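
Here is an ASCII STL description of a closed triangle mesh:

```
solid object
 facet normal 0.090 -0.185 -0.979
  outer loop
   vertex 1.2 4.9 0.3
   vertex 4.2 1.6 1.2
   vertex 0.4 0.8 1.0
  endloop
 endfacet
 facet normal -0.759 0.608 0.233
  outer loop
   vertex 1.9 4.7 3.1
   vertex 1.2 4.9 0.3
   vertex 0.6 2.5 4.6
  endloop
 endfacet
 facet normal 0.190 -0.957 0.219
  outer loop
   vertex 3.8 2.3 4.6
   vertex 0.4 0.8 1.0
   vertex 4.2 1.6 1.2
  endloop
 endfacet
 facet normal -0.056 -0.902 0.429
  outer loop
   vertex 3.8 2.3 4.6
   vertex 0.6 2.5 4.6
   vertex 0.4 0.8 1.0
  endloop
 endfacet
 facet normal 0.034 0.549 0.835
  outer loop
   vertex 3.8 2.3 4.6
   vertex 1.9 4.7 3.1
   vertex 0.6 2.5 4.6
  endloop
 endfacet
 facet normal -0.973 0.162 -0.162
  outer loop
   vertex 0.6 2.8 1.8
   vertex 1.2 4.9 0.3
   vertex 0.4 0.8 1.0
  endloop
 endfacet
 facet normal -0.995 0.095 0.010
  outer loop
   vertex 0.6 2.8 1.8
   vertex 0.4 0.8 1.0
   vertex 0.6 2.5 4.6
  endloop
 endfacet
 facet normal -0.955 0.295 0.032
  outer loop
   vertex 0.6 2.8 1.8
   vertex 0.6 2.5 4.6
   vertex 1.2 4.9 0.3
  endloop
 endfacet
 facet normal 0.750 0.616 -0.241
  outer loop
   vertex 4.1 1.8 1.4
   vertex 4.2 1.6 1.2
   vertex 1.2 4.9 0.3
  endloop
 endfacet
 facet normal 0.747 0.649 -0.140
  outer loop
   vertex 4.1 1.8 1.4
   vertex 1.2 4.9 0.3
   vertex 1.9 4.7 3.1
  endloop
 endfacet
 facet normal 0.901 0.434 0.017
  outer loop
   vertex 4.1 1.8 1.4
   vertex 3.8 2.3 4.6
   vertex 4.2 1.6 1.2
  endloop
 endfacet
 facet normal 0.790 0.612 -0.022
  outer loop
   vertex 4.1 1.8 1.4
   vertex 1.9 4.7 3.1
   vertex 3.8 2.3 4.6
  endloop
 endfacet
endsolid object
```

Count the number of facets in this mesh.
12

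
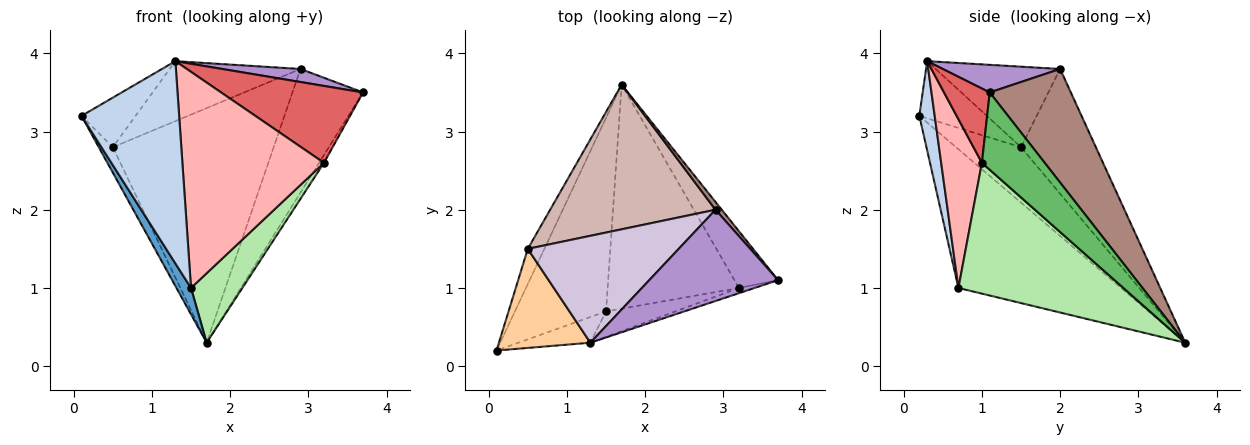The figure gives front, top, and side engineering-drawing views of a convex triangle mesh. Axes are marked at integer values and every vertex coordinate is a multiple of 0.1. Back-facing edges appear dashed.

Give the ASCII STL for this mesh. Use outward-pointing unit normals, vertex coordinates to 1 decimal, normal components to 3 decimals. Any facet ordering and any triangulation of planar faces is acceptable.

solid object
 facet normal -0.834 -0.075 -0.547
  outer loop
   vertex 1.5 0.7 1.0
   vertex 0.1 0.2 3.2
   vertex 1.7 3.6 0.3
  endloop
 endfacet
 facet normal 0.154 -0.980 -0.125
  outer loop
   vertex 1.5 0.7 1.0
   vertex 1.3 0.3 3.9
   vertex 0.1 0.2 3.2
  endloop
 endfacet
 facet normal -0.938 0.202 -0.280
  outer loop
   vertex 0.5 1.5 2.8
   vertex 1.7 3.6 0.3
   vertex 0.1 0.2 3.2
  endloop
 endfacet
 facet normal -0.488 0.390 0.781
  outer loop
   vertex 0.5 1.5 2.8
   vertex 0.1 0.2 3.2
   vertex 1.3 0.3 3.9
  endloop
 endfacet
 facet normal 0.869 0.068 -0.490
  outer loop
   vertex 3.2 1.0 2.6
   vertex 1.7 3.6 0.3
   vertex 3.7 1.1 3.5
  endloop
 endfacet
 facet normal 0.689 -0.215 -0.692
  outer loop
   vertex 3.2 1.0 2.6
   vertex 1.5 0.7 1.0
   vertex 1.7 3.6 0.3
  endloop
 endfacet
 facet normal 0.306 -0.950 -0.064
  outer loop
   vertex 3.2 1.0 2.6
   vertex 3.7 1.1 3.5
   vertex 1.3 0.3 3.9
  endloop
 endfacet
 facet normal 0.275 -0.955 -0.113
  outer loop
   vertex 3.2 1.0 2.6
   vertex 1.3 0.3 3.9
   vertex 1.5 0.7 1.0
  endloop
 endfacet
 facet normal 0.208 -0.138 0.968
  outer loop
   vertex 2.9 2.0 3.8
   vertex 1.3 0.3 3.9
   vertex 3.7 1.1 3.5
  endloop
 endfacet
 facet normal -0.422 0.444 0.791
  outer loop
   vertex 2.9 2.0 3.8
   vertex 0.5 1.5 2.8
   vertex 1.3 0.3 3.9
  endloop
 endfacet
 facet normal 0.754 0.656 0.042
  outer loop
   vertex 2.9 2.0 3.8
   vertex 3.7 1.1 3.5
   vertex 1.7 3.6 0.3
  endloop
 endfacet
 facet normal -0.368 0.791 0.488
  outer loop
   vertex 2.9 2.0 3.8
   vertex 1.7 3.6 0.3
   vertex 0.5 1.5 2.8
  endloop
 endfacet
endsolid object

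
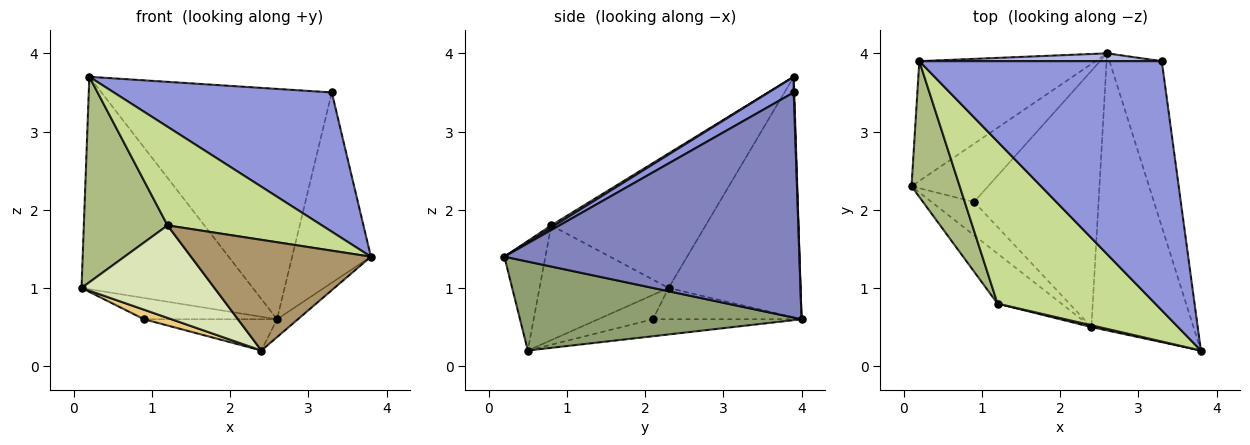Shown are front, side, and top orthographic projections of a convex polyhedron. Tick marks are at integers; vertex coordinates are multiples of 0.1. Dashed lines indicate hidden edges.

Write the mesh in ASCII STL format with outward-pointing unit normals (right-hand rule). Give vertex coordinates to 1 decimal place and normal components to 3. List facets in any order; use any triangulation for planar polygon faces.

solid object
 facet normal -0.557 0.723 -0.408
  outer loop
   vertex 0.2 3.9 3.7
   vertex 2.6 4.0 0.6
   vertex 0.1 2.3 1.0
  endloop
 endfacet
 facet normal 0.943 0.252 -0.219
  outer loop
   vertex 3.3 3.9 3.5
   vertex 3.8 0.2 1.4
   vertex 2.6 4.0 0.6
  endloop
 endfacet
 facet normal 0.056 -0.487 0.872
  outer loop
   vertex 3.3 3.9 3.5
   vertex 0.2 3.9 3.7
   vertex 3.8 0.2 1.4
  endloop
 endfacet
 facet normal 0.002 0.999 0.034
  outer loop
   vertex 3.3 3.9 3.5
   vertex 2.6 4.0 0.6
   vertex 0.2 3.9 3.7
  endloop
 endfacet
 facet normal 0.656 0.049 -0.753
  outer loop
   vertex 2.4 0.5 0.2
   vertex 2.6 4.0 0.6
   vertex 3.8 0.2 1.4
  endloop
 endfacet
 facet normal -0.838 -0.455 0.300
  outer loop
   vertex 1.2 0.8 1.8
   vertex 0.2 3.9 3.7
   vertex 0.1 2.3 1.0
  endloop
 endfacet
 facet normal 0.011 -0.520 0.854
  outer loop
   vertex 1.2 0.8 1.8
   vertex 3.8 0.2 1.4
   vertex 0.2 3.9 3.7
  endloop
 endfacet
 facet normal -0.649 -0.669 -0.362
  outer loop
   vertex 1.2 0.8 1.8
   vertex 0.1 2.3 1.0
   vertex 2.4 0.5 0.2
  endloop
 endfacet
 facet normal -0.223 -0.975 0.016
  outer loop
   vertex 1.2 0.8 1.8
   vertex 2.4 0.5 0.2
   vertex 3.8 0.2 1.4
  endloop
 endfacet
 facet normal -0.358 0.321 -0.877
  outer loop
   vertex 0.9 2.1 0.6
   vertex 0.1 2.3 1.0
   vertex 2.6 4.0 0.6
  endloop
 endfacet
 facet normal -0.482 -0.241 -0.843
  outer loop
   vertex 0.9 2.1 0.6
   vertex 2.4 0.5 0.2
   vertex 0.1 2.3 1.0
  endloop
 endfacet
 facet normal -0.134 0.120 -0.984
  outer loop
   vertex 0.9 2.1 0.6
   vertex 2.6 4.0 0.6
   vertex 2.4 0.5 0.2
  endloop
 endfacet
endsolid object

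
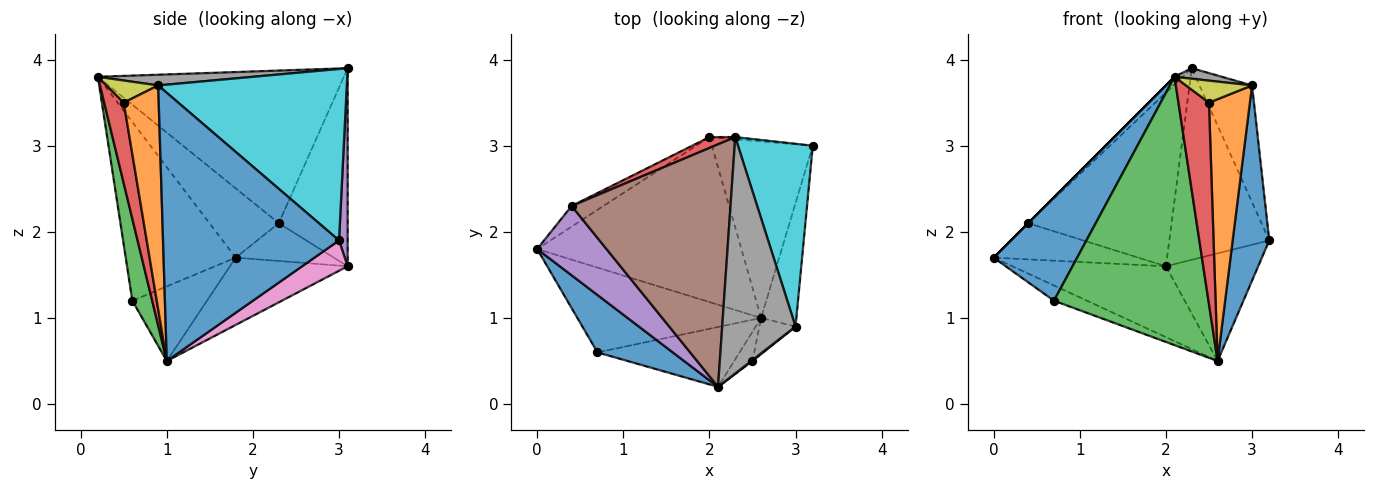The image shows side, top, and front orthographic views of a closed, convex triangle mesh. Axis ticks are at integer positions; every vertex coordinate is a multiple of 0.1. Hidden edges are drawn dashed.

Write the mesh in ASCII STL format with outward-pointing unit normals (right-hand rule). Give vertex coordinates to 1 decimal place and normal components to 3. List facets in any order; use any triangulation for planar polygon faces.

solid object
 facet normal -0.755 -0.573 0.318
  outer loop
   vertex 0.7 0.6 1.2
   vertex 2.1 0.2 3.8
   vertex 0.0 1.8 1.7
  endloop
 endfacet
 facet normal -0.371 0.164 -0.914
  outer loop
   vertex 0.7 0.6 1.2
   vertex 0.0 1.8 1.7
   vertex 2.6 1.0 0.5
  endloop
 endfacet
 facet normal 0.124 -0.968 -0.216
  outer loop
   vertex 0.7 0.6 1.2
   vertex 2.6 1.0 0.5
   vertex 2.1 0.2 3.8
  endloop
 endfacet
 facet normal 0.536 -0.836 -0.121
  outer loop
   vertex 2.5 0.5 3.5
   vertex 2.1 0.2 3.8
   vertex 2.6 1.0 0.5
  endloop
 endfacet
 facet normal 0.086 0.996 -0.011
  outer loop
   vertex 2.0 3.1 1.6
   vertex 2.3 3.1 3.9
   vertex 3.2 3.0 1.9
  endloop
 endfacet
 facet normal -0.290 0.378 -0.879
  outer loop
   vertex 2.0 3.1 1.6
   vertex 2.6 1.0 0.5
   vertex 0.0 1.8 1.7
  endloop
 endfacet
 facet normal 0.249 0.504 -0.827
  outer loop
   vertex 2.0 3.1 1.6
   vertex 3.2 3.0 1.9
   vertex 2.6 1.0 0.5
  endloop
 endfacet
 facet normal 0.144 -0.044 0.989
  outer loop
   vertex 3.0 0.9 3.7
   vertex 2.3 3.1 3.9
   vertex 2.1 0.2 3.8
  endloop
 endfacet
 facet normal 0.616 -0.787 0.034
  outer loop
   vertex 3.0 0.9 3.7
   vertex 2.1 0.2 3.8
   vertex 2.5 0.5 3.5
  endloop
 endfacet
 facet normal 0.888 0.247 0.387
  outer loop
   vertex 3.0 0.9 3.7
   vertex 3.2 3.0 1.9
   vertex 2.3 3.1 3.9
  endloop
 endfacet
 facet normal 0.971 -0.202 -0.128
  outer loop
   vertex 3.0 0.9 3.7
   vertex 2.6 1.0 0.5
   vertex 3.2 3.0 1.9
  endloop
 endfacet
 facet normal 0.646 -0.756 -0.104
  outer loop
   vertex 3.0 0.9 3.7
   vertex 2.5 0.5 3.5
   vertex 2.6 1.0 0.5
  endloop
 endfacet
 facet normal -0.508 0.748 -0.427
  outer loop
   vertex 0.4 2.3 2.1
   vertex 2.0 3.1 1.6
   vertex 0.0 1.8 1.7
  endloop
 endfacet
 facet normal -0.432 0.900 0.056
  outer loop
   vertex 0.4 2.3 2.1
   vertex 2.3 3.1 3.9
   vertex 2.0 3.1 1.6
  endloop
 endfacet
 facet normal -0.707 0.000 0.707
  outer loop
   vertex 0.4 2.3 2.1
   vertex 0.0 1.8 1.7
   vertex 2.1 0.2 3.8
  endloop
 endfacet
 facet normal -0.693 0.023 0.721
  outer loop
   vertex 0.4 2.3 2.1
   vertex 2.1 0.2 3.8
   vertex 2.3 3.1 3.9
  endloop
 endfacet
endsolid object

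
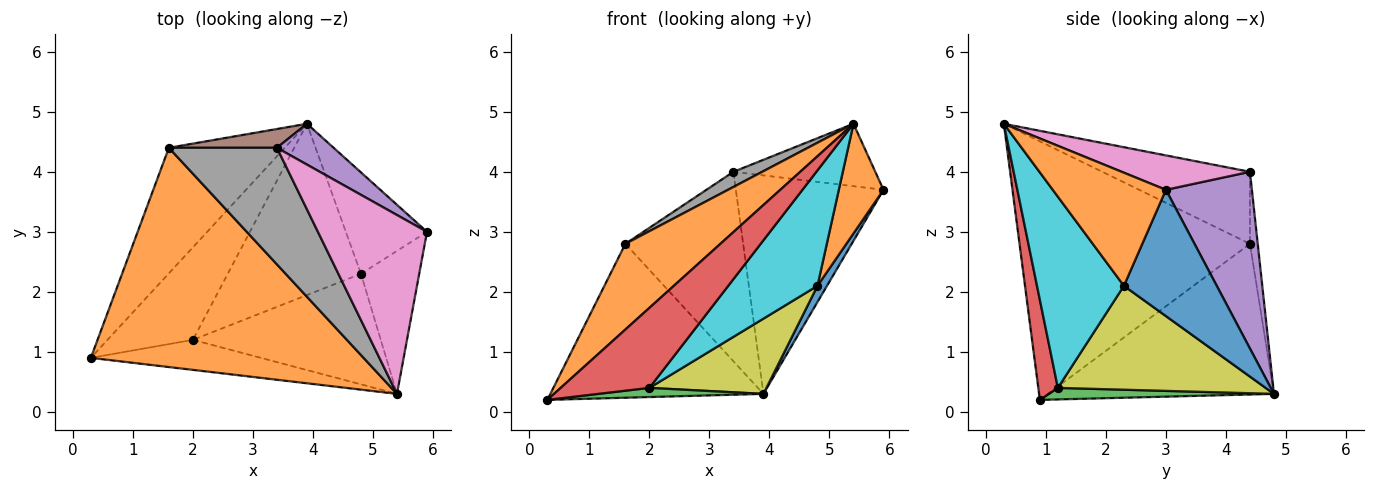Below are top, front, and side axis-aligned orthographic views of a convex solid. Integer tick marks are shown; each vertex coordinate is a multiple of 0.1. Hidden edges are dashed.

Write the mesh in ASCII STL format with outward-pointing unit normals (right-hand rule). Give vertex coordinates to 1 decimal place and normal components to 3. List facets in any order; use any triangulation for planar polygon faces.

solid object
 facet normal -0.635 0.599 -0.488
  outer loop
   vertex 1.6 4.4 2.8
   vertex 3.9 4.8 0.3
   vertex 0.3 0.9 0.2
  endloop
 endfacet
 facet normal -0.662 -0.273 0.698
  outer loop
   vertex 1.6 4.4 2.8
   vertex 0.3 0.9 0.2
   vertex 5.4 0.3 4.8
  endloop
 endfacet
 facet normal 0.133 -0.098 -0.986
  outer loop
   vertex 2.0 1.2 0.4
   vertex 0.3 0.9 0.2
   vertex 3.9 4.8 0.3
  endloop
 endfacet
 facet normal 0.202 -0.917 -0.344
  outer loop
   vertex 2.0 1.2 0.4
   vertex 5.4 0.3 4.8
   vertex 0.3 0.9 0.2
  endloop
 endfacet
 facet normal 0.497 0.853 0.159
  outer loop
   vertex 3.4 4.4 4.0
   vertex 5.9 3.0 3.7
   vertex 3.9 4.8 0.3
  endloop
 endfacet
 facet normal -0.066 0.993 0.098
  outer loop
   vertex 3.4 4.4 4.0
   vertex 3.9 4.8 0.3
   vertex 1.6 4.4 2.8
  endloop
 endfacet
 facet normal 0.285 0.316 0.905
  outer loop
   vertex 3.4 4.4 4.0
   vertex 5.4 0.3 4.8
   vertex 5.9 3.0 3.7
  endloop
 endfacet
 facet normal -0.551 -0.108 0.827
  outer loop
   vertex 3.4 4.4 4.0
   vertex 1.6 4.4 2.8
   vertex 5.4 0.3 4.8
  endloop
 endfacet
 facet normal 0.581 -0.327 -0.745
  outer loop
   vertex 4.8 2.3 2.1
   vertex 2.0 1.2 0.4
   vertex 3.9 4.8 0.3
  endloop
 endfacet
 facet normal 0.575 -0.591 -0.566
  outer loop
   vertex 4.8 2.3 2.1
   vertex 5.4 0.3 4.8
   vertex 2.0 1.2 0.4
  endloop
 endfacet
 facet normal 0.838 -0.086 -0.539
  outer loop
   vertex 4.8 2.3 2.1
   vertex 3.9 4.8 0.3
   vertex 5.9 3.0 3.7
  endloop
 endfacet
 facet normal 0.839 -0.331 -0.432
  outer loop
   vertex 4.8 2.3 2.1
   vertex 5.9 3.0 3.7
   vertex 5.4 0.3 4.8
  endloop
 endfacet
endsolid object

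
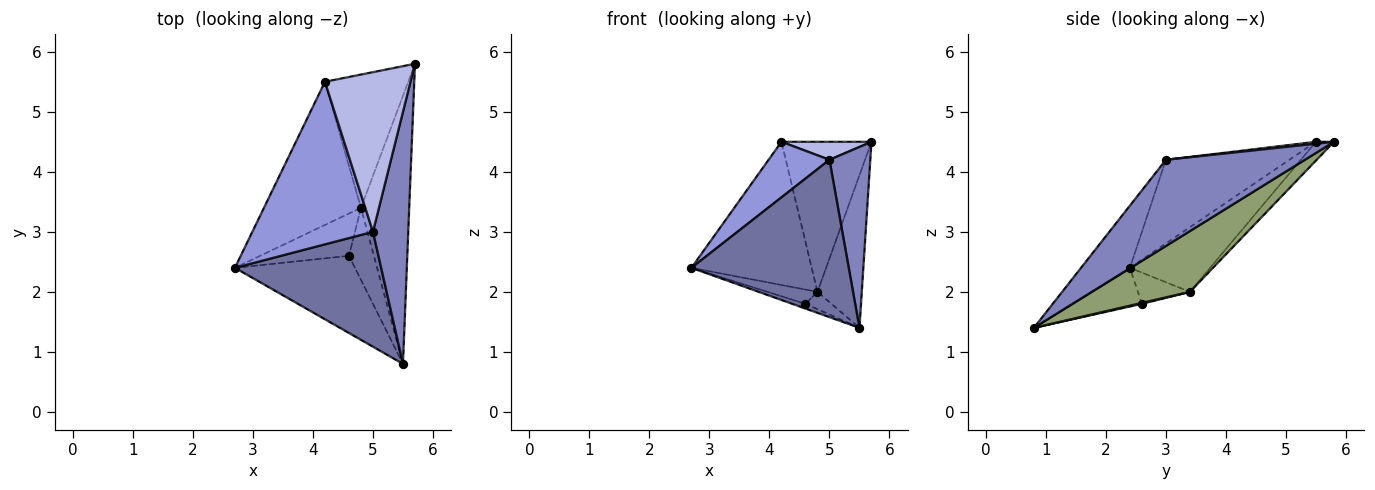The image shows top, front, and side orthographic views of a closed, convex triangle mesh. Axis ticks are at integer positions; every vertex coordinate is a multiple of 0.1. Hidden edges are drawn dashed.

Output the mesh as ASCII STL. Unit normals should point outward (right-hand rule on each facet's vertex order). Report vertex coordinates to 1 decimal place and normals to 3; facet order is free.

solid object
 facet normal -0.243 -0.783 0.572
  outer loop
   vertex 5.0 3.0 4.2
   vertex 2.7 2.4 2.4
   vertex 5.5 0.8 1.4
  endloop
 endfacet
 facet normal 0.893 -0.262 0.366
  outer loop
   vertex 5.0 3.0 4.2
   vertex 5.5 0.8 1.4
   vertex 5.7 5.8 4.5
  endloop
 endfacet
 facet normal -0.549 -0.270 0.791
  outer loop
   vertex 4.2 5.5 4.5
   vertex 2.7 2.4 2.4
   vertex 5.0 3.0 4.2
  endloop
 endfacet
 facet normal 0.022 -0.112 0.993
  outer loop
   vertex 4.2 5.5 4.5
   vertex 5.0 3.0 4.2
   vertex 5.7 5.8 4.5
  endloop
 endfacet
 facet normal 0.738 0.334 -0.586
  outer loop
   vertex 4.8 3.4 2.0
   vertex 5.7 5.8 4.5
   vertex 5.5 0.8 1.4
  endloop
 endfacet
 facet normal -0.426 0.640 -0.640
  outer loop
   vertex 4.8 3.4 2.0
   vertex 2.7 2.4 2.4
   vertex 4.2 5.5 4.5
  endloop
 endfacet
 facet normal -0.148 0.740 -0.657
  outer loop
   vertex 4.8 3.4 2.0
   vertex 4.2 5.5 4.5
   vertex 5.7 5.8 4.5
  endloop
 endfacet
 facet normal -0.306 0.058 -0.950
  outer loop
   vertex 4.6 2.6 1.8
   vertex 5.5 0.8 1.4
   vertex 2.7 2.4 2.4
  endloop
 endfacet
 facet normal -0.316 0.304 -0.899
  outer loop
   vertex 4.6 2.6 1.8
   vertex 2.7 2.4 2.4
   vertex 4.8 3.4 2.0
  endloop
 endfacet
 facet normal 0.036 0.234 -0.972
  outer loop
   vertex 4.6 2.6 1.8
   vertex 4.8 3.4 2.0
   vertex 5.5 0.8 1.4
  endloop
 endfacet
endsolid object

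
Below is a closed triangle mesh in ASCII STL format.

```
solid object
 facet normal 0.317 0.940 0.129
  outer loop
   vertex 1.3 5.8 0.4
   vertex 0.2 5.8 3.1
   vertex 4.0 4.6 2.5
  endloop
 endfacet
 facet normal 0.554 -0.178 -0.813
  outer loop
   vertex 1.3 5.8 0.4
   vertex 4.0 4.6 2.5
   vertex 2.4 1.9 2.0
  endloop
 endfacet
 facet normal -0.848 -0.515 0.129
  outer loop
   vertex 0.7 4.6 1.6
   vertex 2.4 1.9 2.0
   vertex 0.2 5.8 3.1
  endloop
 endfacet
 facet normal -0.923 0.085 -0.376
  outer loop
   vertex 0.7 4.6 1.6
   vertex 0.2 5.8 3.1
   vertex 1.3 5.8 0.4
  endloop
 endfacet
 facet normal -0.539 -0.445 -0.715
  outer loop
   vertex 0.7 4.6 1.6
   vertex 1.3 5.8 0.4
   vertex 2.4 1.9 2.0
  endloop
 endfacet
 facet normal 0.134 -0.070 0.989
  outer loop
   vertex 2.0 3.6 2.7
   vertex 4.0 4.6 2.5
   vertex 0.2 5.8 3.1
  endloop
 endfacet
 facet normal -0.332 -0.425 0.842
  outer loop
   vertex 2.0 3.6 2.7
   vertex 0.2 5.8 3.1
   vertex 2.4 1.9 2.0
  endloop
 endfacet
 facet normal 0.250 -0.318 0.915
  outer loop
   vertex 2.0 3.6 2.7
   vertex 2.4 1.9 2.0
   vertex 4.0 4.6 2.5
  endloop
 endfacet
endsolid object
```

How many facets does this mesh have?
8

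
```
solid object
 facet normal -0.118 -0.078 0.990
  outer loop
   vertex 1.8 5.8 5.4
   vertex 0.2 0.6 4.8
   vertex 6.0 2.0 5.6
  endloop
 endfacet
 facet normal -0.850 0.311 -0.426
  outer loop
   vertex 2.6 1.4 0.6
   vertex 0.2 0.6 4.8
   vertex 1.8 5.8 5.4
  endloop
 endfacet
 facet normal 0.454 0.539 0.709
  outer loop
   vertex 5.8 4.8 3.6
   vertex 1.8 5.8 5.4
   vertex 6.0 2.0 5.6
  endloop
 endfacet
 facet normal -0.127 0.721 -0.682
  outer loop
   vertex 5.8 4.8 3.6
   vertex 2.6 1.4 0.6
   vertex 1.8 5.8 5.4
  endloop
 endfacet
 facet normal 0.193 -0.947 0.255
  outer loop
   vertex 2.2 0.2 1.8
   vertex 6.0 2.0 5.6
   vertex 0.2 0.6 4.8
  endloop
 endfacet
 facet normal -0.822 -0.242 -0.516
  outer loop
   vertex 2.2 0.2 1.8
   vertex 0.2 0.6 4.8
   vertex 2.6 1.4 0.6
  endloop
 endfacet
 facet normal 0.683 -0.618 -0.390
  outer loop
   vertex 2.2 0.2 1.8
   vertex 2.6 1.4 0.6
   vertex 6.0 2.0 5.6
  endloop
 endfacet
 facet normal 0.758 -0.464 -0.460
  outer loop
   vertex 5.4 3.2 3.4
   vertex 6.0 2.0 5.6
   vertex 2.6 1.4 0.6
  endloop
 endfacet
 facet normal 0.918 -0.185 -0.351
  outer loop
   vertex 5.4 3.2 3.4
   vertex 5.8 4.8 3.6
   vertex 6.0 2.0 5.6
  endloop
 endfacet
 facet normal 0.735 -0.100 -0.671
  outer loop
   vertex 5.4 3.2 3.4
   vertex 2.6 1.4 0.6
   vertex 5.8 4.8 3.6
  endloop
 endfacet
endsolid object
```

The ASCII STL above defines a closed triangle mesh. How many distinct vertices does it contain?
7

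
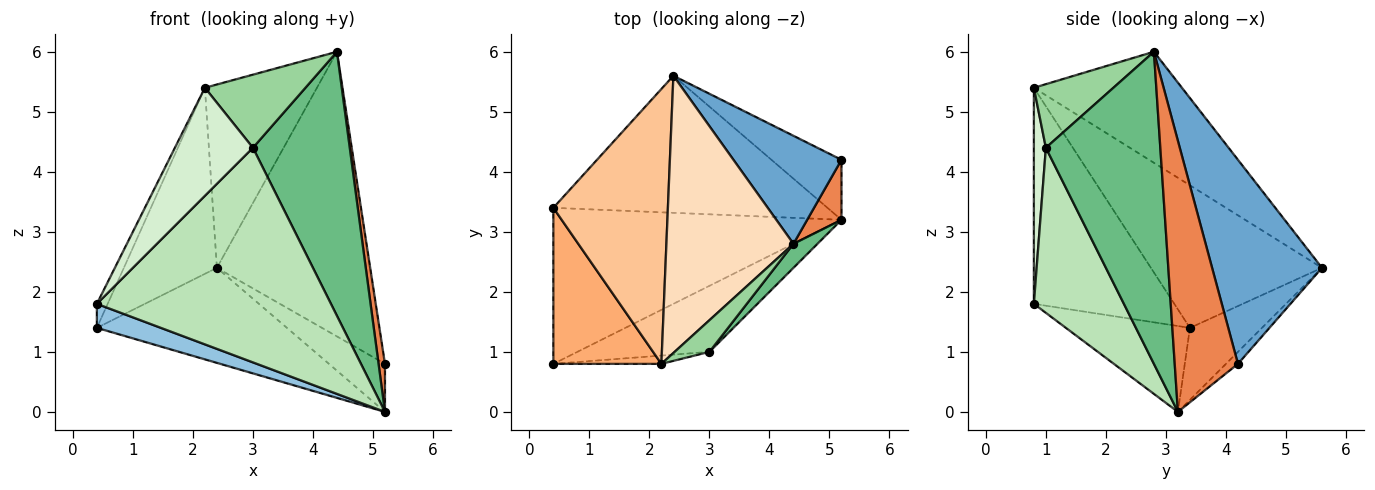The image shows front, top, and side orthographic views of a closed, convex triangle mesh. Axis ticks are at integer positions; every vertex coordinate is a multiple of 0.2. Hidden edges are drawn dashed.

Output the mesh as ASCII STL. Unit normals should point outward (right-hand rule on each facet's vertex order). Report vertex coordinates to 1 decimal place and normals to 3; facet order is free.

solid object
 facet normal 0.557 0.777 0.295
  outer loop
   vertex 2.4 5.6 2.4
   vertex 4.4 2.8 6.0
   vertex 5.2 4.2 0.8
  endloop
 endfacet
 facet normal -0.283 -0.146 -0.948
  outer loop
   vertex 5.2 3.2 0.0
   vertex 0.4 0.8 1.8
   vertex 0.4 3.4 1.4
  endloop
 endfacet
 facet normal -0.211 0.557 -0.803
  outer loop
   vertex 5.2 3.2 0.0
   vertex 0.4 3.4 1.4
   vertex 2.4 5.6 2.4
  endloop
 endfacet
 facet normal -0.133 0.619 -0.774
  outer loop
   vertex 5.2 3.2 0.0
   vertex 2.4 5.6 2.4
   vertex 5.2 4.2 0.8
  endloop
 endfacet
 facet normal 0.987 -0.100 0.125
  outer loop
   vertex 5.2 3.2 0.0
   vertex 5.2 4.2 0.8
   vertex 4.4 2.8 6.0
  endloop
 endfacet
 facet normal -0.892 0.069 0.446
  outer loop
   vertex 2.2 0.8 5.4
   vertex 0.4 3.4 1.4
   vertex 0.4 0.8 1.8
  endloop
 endfacet
 facet normal -0.718 0.390 0.577
  outer loop
   vertex 2.2 0.8 5.4
   vertex 2.4 5.6 2.4
   vertex 0.4 3.4 1.4
  endloop
 endfacet
 facet normal -0.589 0.446 0.674
  outer loop
   vertex 2.2 0.8 5.4
   vertex 4.4 2.8 6.0
   vertex 2.4 5.6 2.4
  endloop
 endfacet
 facet normal 0.762 -0.645 0.059
  outer loop
   vertex 3.0 1.0 4.4
   vertex 5.2 3.2 0.0
   vertex 4.4 2.8 6.0
  endloop
 endfacet
 facet normal 0.587 -0.743 0.321
  outer loop
   vertex 3.0 1.0 4.4
   vertex 4.4 2.8 6.0
   vertex 2.2 0.8 5.4
  endloop
 endfacet
 facet normal 0.345 -0.897 -0.276
  outer loop
   vertex 3.0 1.0 4.4
   vertex 0.4 0.8 1.8
   vertex 5.2 3.2 0.0
  endloop
 endfacet
 facet normal 0.152 -0.986 -0.076
  outer loop
   vertex 3.0 1.0 4.4
   vertex 2.2 0.8 5.4
   vertex 0.4 0.8 1.8
  endloop
 endfacet
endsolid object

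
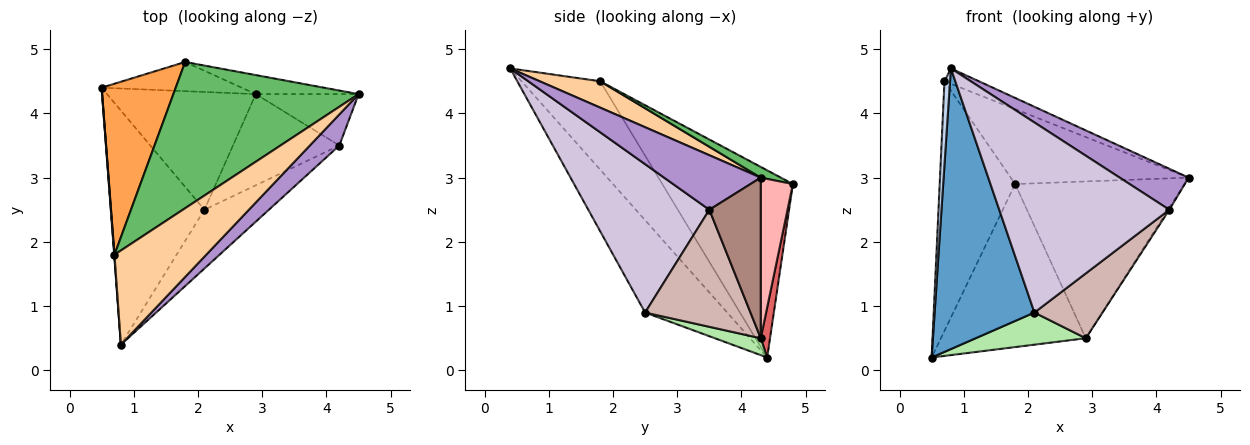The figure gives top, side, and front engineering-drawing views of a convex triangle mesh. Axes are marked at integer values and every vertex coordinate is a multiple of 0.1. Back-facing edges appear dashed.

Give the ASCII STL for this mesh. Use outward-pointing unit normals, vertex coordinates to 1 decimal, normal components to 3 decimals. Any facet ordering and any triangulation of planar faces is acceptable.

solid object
 facet normal -0.534 -0.649 -0.542
  outer loop
   vertex 2.1 2.5 0.9
   vertex 0.8 0.4 4.7
   vertex 0.5 4.4 0.2
  endloop
 endfacet
 facet normal -0.997 -0.071 0.004
  outer loop
   vertex 0.7 1.8 4.5
   vertex 0.5 4.4 0.2
   vertex 0.8 0.4 4.7
  endloop
 endfacet
 facet normal -0.819 0.473 0.324
  outer loop
   vertex 0.7 1.8 4.5
   vertex 1.8 4.8 2.9
   vertex 0.5 4.4 0.2
  endloop
 endfacet
 facet normal 0.273 0.155 0.949
  outer loop
   vertex 0.7 1.8 4.5
   vertex 0.8 0.4 4.7
   vertex 4.5 4.3 3.0
  endloop
 endfacet
 facet normal 0.051 0.455 0.889
  outer loop
   vertex 0.7 1.8 4.5
   vertex 4.5 4.3 3.0
   vertex 1.8 4.8 2.9
  endloop
 endfacet
 facet normal 0.109 -0.262 -0.959
  outer loop
   vertex 2.9 4.3 0.5
   vertex 2.1 2.5 0.9
   vertex 0.5 4.4 0.2
  endloop
 endfacet
 facet normal 0.063 0.982 -0.176
  outer loop
   vertex 2.9 4.3 0.5
   vertex 0.5 4.4 0.2
   vertex 1.8 4.8 2.9
  endloop
 endfacet
 facet normal 0.185 0.976 -0.118
  outer loop
   vertex 2.9 4.3 0.5
   vertex 1.8 4.8 2.9
   vertex 4.5 4.3 3.0
  endloop
 endfacet
 facet normal 0.745 -0.531 0.403
  outer loop
   vertex 4.2 3.5 2.5
   vertex 4.5 4.3 3.0
   vertex 0.8 0.4 4.7
  endloop
 endfacet
 facet normal 0.562 -0.790 -0.244
  outer loop
   vertex 4.2 3.5 2.5
   vertex 0.8 0.4 4.7
   vertex 2.1 2.5 0.9
  endloop
 endfacet
 facet normal 0.842 0.021 -0.539
  outer loop
   vertex 4.2 3.5 2.5
   vertex 2.9 4.3 0.5
   vertex 4.5 4.3 3.0
  endloop
 endfacet
 facet normal 0.668 -0.432 -0.607
  outer loop
   vertex 4.2 3.5 2.5
   vertex 2.1 2.5 0.9
   vertex 2.9 4.3 0.5
  endloop
 endfacet
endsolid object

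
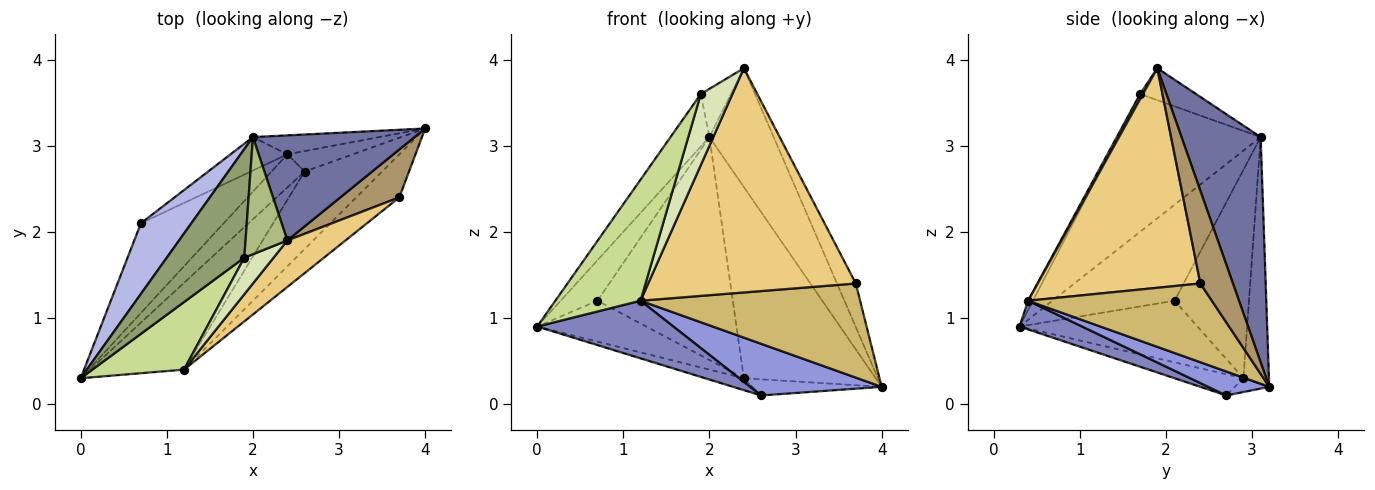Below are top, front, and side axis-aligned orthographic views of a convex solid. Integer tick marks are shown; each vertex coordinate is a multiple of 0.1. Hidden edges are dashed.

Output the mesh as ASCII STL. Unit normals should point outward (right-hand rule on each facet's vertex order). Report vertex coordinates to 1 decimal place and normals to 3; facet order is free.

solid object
 facet normal 0.678 0.551 0.487
  outer loop
   vertex 2.0 3.1 3.1
   vertex 2.4 1.9 3.9
   vertex 4.0 3.2 0.2
  endloop
 endfacet
 facet normal 0.247 -0.536 -0.807
  outer loop
   vertex 1.2 0.4 1.2
   vertex 0.0 0.3 0.9
   vertex 2.6 2.7 0.1
  endloop
 endfacet
 facet normal 0.249 -0.537 -0.806
  outer loop
   vertex 1.2 0.4 1.2
   vertex 2.6 2.7 0.1
   vertex 4.0 3.2 0.2
  endloop
 endfacet
 facet normal -0.855 0.258 0.450
  outer loop
   vertex 0.7 2.1 1.2
   vertex 0.0 0.3 0.9
   vertex 2.0 3.1 3.1
  endloop
 endfacet
 facet normal -0.848 0.231 0.477
  outer loop
   vertex 1.9 1.7 3.6
   vertex 2.0 3.1 3.1
   vertex 0.0 0.3 0.9
  endloop
 endfacet
 facet normal -0.577 0.311 0.755
  outer loop
   vertex 1.9 1.7 3.6
   vertex 2.4 1.9 3.9
   vertex 2.0 3.1 3.1
  endloop
 endfacet
 facet normal -0.049 -0.872 0.487
  outer loop
   vertex 1.9 1.7 3.6
   vertex 0.0 0.3 0.9
   vertex 1.2 0.4 1.2
  endloop
 endfacet
 facet normal 0.081 -0.886 0.456
  outer loop
   vertex 1.9 1.7 3.6
   vertex 1.2 0.4 1.2
   vertex 2.4 1.9 3.9
  endloop
 endfacet
 facet normal 0.758 0.439 0.482
  outer loop
   vertex 3.7 2.4 1.4
   vertex 4.0 3.2 0.2
   vertex 2.4 1.9 3.9
  endloop
 endfacet
 facet normal 0.605 -0.724 -0.331
  outer loop
   vertex 3.7 2.4 1.4
   vertex 1.2 0.4 1.2
   vertex 4.0 3.2 0.2
  endloop
 endfacet
 facet normal 0.609 -0.777 0.161
  outer loop
   vertex 3.7 2.4 1.4
   vertex 2.4 1.9 3.9
   vertex 1.2 0.4 1.2
  endloop
 endfacet
 facet normal -0.478 0.869 -0.130
  outer loop
   vertex 2.4 2.9 0.3
   vertex 0.7 2.1 1.2
   vertex 2.0 3.1 3.1
  endloop
 endfacet
 facet normal -0.163 0.611 -0.774
  outer loop
   vertex 2.4 2.9 0.3
   vertex 4.0 3.2 0.2
   vertex 2.6 2.7 0.1
  endloop
 endfacet
 facet normal -0.189 0.977 -0.097
  outer loop
   vertex 2.4 2.9 0.3
   vertex 2.0 3.1 3.1
   vertex 4.0 3.2 0.2
  endloop
 endfacet
 facet normal -0.516 0.290 -0.806
  outer loop
   vertex 2.4 2.9 0.3
   vertex 2.6 2.7 0.1
   vertex 0.0 0.3 0.9
  endloop
 endfacet
 facet normal -0.561 0.344 -0.753
  outer loop
   vertex 2.4 2.9 0.3
   vertex 0.0 0.3 0.9
   vertex 0.7 2.1 1.2
  endloop
 endfacet
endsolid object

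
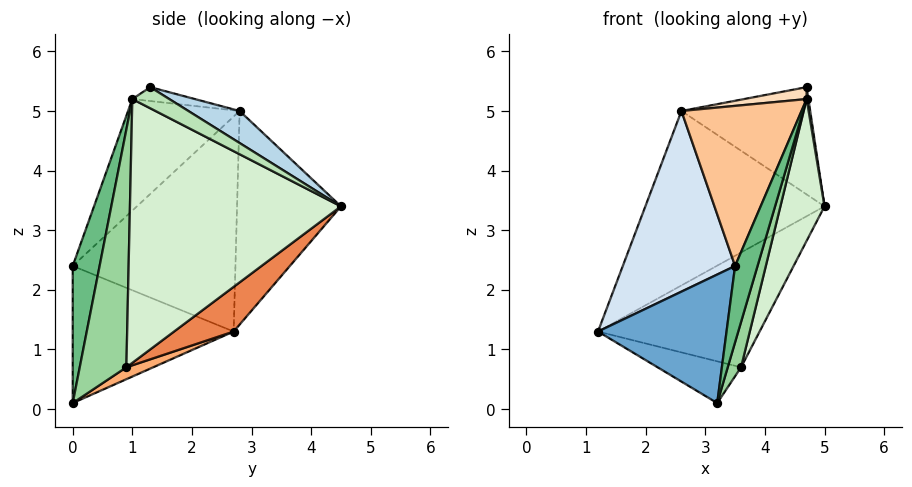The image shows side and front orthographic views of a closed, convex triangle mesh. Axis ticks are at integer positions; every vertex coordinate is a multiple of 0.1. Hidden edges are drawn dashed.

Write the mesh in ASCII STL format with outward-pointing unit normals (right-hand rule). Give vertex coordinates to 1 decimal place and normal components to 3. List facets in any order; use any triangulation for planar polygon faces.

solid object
 facet normal -0.777 -0.621 0.101
  outer loop
   vertex 3.2 0.0 0.1
   vertex 3.5 0.0 2.4
   vertex 1.2 2.7 1.3
  endloop
 endfacet
 facet normal -0.495 0.853 0.164
  outer loop
   vertex 2.6 2.8 5.0
   vertex 5.0 4.5 3.4
   vertex 1.2 2.7 1.3
  endloop
 endfacet
 facet normal 0.201 0.506 0.839
  outer loop
   vertex 2.6 2.8 5.0
   vertex 4.7 1.3 5.4
   vertex 5.0 4.5 3.4
  endloop
 endfacet
 facet normal -0.782 -0.540 0.311
  outer loop
   vertex 2.6 2.8 5.0
   vertex 1.2 2.7 1.3
   vertex 3.5 0.0 2.4
  endloop
 endfacet
 facet normal 0.198 0.538 -0.820
  outer loop
   vertex 3.6 0.9 0.7
   vertex 1.2 2.7 1.3
   vertex 5.0 4.5 3.4
  endloop
 endfacet
 facet normal 0.160 0.497 -0.853
  outer loop
   vertex 3.6 0.9 0.7
   vertex 3.2 0.0 0.1
   vertex 1.2 2.7 1.3
  endloop
 endfacet
 facet normal -0.596 -0.641 0.484
  outer loop
   vertex 4.7 1.0 5.2
   vertex 2.6 2.8 5.0
   vertex 3.5 0.0 2.4
  endloop
 endfacet
 facet normal -0.485 -0.485 0.728
  outer loop
   vertex 4.7 1.0 5.2
   vertex 4.7 1.3 5.4
   vertex 2.6 2.8 5.0
  endloop
 endfacet
 facet normal 0.764 -0.638 -0.100
  outer loop
   vertex 4.7 1.0 5.2
   vertex 3.5 0.0 2.4
   vertex 3.2 0.0 0.1
  endloop
 endfacet
 facet normal 0.937 -0.268 -0.223
  outer loop
   vertex 4.7 1.0 5.2
   vertex 3.2 0.0 0.1
   vertex 3.6 0.9 0.7
  endloop
 endfacet
 facet normal 0.996 -0.048 0.072
  outer loop
   vertex 4.7 1.0 5.2
   vertex 5.0 4.5 3.4
   vertex 4.7 1.3 5.4
  endloop
 endfacet
 facet normal 0.953 -0.199 -0.229
  outer loop
   vertex 4.7 1.0 5.2
   vertex 3.6 0.9 0.7
   vertex 5.0 4.5 3.4
  endloop
 endfacet
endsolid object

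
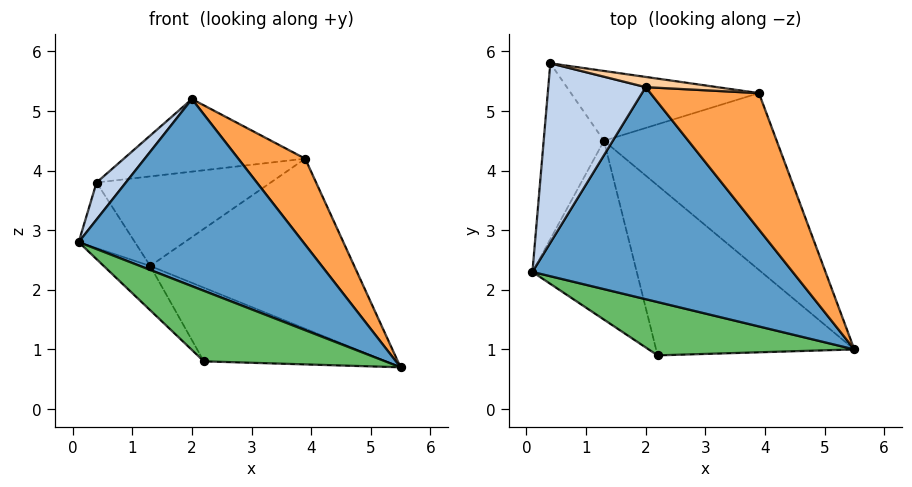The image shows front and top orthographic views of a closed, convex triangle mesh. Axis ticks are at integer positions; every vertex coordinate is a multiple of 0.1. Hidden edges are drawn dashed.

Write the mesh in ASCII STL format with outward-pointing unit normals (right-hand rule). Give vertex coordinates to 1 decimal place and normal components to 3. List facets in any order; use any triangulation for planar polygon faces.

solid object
 facet normal 0.131 -0.656 0.743
  outer loop
   vertex 2.0 5.4 5.2
   vertex 0.1 2.3 2.8
   vertex 5.5 1.0 0.7
  endloop
 endfacet
 facet normal -0.672 -0.150 0.725
  outer loop
   vertex 2.0 5.4 5.2
   vertex 0.4 5.8 3.8
   vertex 0.1 2.3 2.8
  endloop
 endfacet
 facet normal 0.385 -0.492 0.781
  outer loop
   vertex 3.9 5.3 4.2
   vertex 2.0 5.4 5.2
   vertex 5.5 1.0 0.7
  endloop
 endfacet
 facet normal 0.125 0.983 0.138
  outer loop
   vertex 3.9 5.3 4.2
   vertex 0.4 5.8 3.8
   vertex 2.0 5.4 5.2
  endloop
 endfacet
 facet normal 0.042 -0.797 0.602
  outer loop
   vertex 2.2 0.9 0.8
   vertex 5.5 1.0 0.7
   vertex 0.1 2.3 2.8
  endloop
 endfacet
 facet normal -0.040 0.397 -0.917
  outer loop
   vertex 1.3 4.5 2.4
   vertex 5.5 1.0 0.7
   vertex 2.2 0.9 0.8
  endloop
 endfacet
 facet normal 0.275 0.666 -0.693
  outer loop
   vertex 1.3 4.5 2.4
   vertex 3.9 5.3 4.2
   vertex 5.5 1.0 0.7
  endloop
 endfacet
 facet normal 0.180 0.776 -0.605
  outer loop
   vertex 1.3 4.5 2.4
   vertex 0.4 5.8 3.8
   vertex 3.9 5.3 4.2
  endloop
 endfacet
 facet normal -0.690 0.253 -0.678
  outer loop
   vertex 1.3 4.5 2.4
   vertex 0.1 2.3 2.8
   vertex 0.4 5.8 3.8
  endloop
 endfacet
 facet normal -0.607 0.191 -0.771
  outer loop
   vertex 1.3 4.5 2.4
   vertex 2.2 0.9 0.8
   vertex 0.1 2.3 2.8
  endloop
 endfacet
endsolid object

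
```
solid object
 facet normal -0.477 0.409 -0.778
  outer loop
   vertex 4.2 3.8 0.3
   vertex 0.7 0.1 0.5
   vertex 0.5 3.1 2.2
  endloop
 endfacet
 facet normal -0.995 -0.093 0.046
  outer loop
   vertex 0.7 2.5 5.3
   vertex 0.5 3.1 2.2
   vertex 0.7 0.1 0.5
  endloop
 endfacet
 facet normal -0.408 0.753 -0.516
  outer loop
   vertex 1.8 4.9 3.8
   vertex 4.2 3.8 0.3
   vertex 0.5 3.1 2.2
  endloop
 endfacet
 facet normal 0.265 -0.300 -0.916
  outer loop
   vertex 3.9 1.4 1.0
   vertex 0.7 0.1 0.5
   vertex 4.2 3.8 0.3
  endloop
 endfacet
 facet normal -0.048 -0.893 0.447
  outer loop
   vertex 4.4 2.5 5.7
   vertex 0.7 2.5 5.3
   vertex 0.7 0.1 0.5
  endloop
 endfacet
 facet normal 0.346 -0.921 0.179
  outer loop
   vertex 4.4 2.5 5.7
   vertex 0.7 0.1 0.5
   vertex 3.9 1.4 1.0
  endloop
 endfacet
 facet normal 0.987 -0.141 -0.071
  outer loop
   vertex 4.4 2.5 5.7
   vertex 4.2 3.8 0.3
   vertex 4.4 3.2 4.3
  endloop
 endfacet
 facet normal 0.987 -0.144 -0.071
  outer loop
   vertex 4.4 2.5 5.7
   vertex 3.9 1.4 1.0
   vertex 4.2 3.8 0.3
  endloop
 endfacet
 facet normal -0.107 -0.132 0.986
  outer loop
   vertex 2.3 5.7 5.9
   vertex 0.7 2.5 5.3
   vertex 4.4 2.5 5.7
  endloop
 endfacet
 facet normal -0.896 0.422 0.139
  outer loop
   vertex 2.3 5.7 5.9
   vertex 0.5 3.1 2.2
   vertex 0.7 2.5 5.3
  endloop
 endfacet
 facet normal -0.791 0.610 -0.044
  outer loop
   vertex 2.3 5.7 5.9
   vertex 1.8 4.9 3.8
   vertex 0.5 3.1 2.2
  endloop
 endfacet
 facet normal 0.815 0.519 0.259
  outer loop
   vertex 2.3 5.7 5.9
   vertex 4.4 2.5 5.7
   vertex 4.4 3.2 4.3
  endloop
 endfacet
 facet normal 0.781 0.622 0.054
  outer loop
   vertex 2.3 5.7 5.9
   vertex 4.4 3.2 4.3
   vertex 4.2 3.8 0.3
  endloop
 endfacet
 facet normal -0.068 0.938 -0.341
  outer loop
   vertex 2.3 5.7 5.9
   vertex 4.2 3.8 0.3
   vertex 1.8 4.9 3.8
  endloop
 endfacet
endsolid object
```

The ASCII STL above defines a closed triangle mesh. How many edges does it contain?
21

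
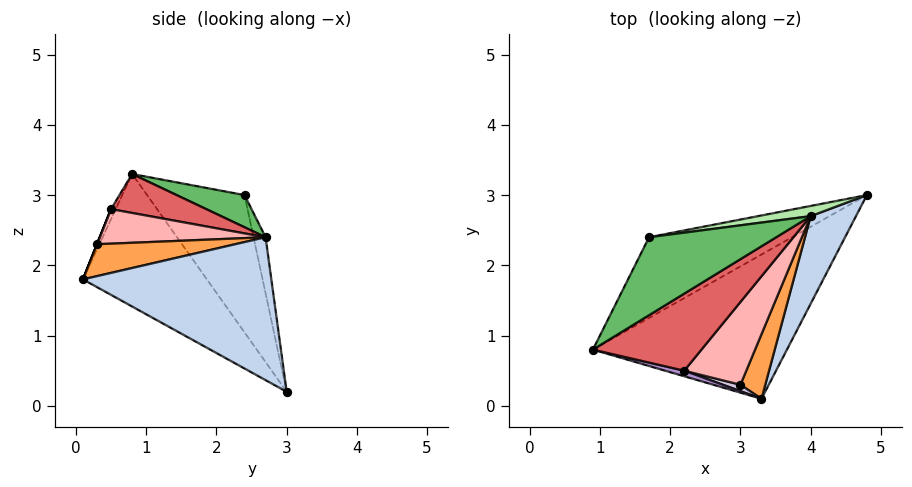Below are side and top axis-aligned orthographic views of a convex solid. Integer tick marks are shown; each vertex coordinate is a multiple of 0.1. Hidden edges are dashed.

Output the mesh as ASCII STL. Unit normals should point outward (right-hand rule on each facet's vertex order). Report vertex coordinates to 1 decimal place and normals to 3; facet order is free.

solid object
 facet normal -0.557 -0.162 -0.815
  outer loop
   vertex 3.3 0.1 1.8
   vertex 0.9 0.8 3.3
   vertex 4.8 3.0 0.2
  endloop
 endfacet
 facet normal 0.906 -0.310 0.287
  outer loop
   vertex 4.0 2.7 2.4
   vertex 3.3 0.1 1.8
   vertex 4.8 3.0 0.2
  endloop
 endfacet
 facet normal 0.743 -0.334 0.580
  outer loop
   vertex 4.0 2.7 2.4
   vertex 3.0 0.3 2.3
   vertex 3.3 0.1 1.8
  endloop
 endfacet
 facet normal -0.678 0.206 -0.706
  outer loop
   vertex 1.7 2.4 3.0
   vertex 4.8 3.0 0.2
   vertex 0.9 0.8 3.3
  endloop
 endfacet
 facet normal 0.245 0.059 0.968
  outer loop
   vertex 1.7 2.4 3.0
   vertex 0.9 0.8 3.3
   vertex 4.0 2.7 2.4
  endloop
 endfacet
 facet normal -0.104 0.990 0.097
  outer loop
   vertex 1.7 2.4 3.0
   vertex 4.0 2.7 2.4
   vertex 4.8 3.0 0.2
  endloop
 endfacet
 facet normal 0.336 -0.105 0.936
  outer loop
   vertex 2.2 0.5 2.8
   vertex 4.0 2.7 2.4
   vertex 0.9 0.8 3.3
  endloop
 endfacet
 facet normal 0.473 -0.232 0.850
  outer loop
   vertex 2.2 0.5 2.8
   vertex 3.0 0.3 2.3
   vertex 4.0 2.7 2.4
  endloop
 endfacet
 facet normal -0.128 -0.961 0.244
  outer loop
   vertex 2.2 0.5 2.8
   vertex 0.9 0.8 3.3
   vertex 3.3 0.1 1.8
  endloop
 endfacet
 facet normal 0.000 -0.928 0.371
  outer loop
   vertex 2.2 0.5 2.8
   vertex 3.3 0.1 1.8
   vertex 3.0 0.3 2.3
  endloop
 endfacet
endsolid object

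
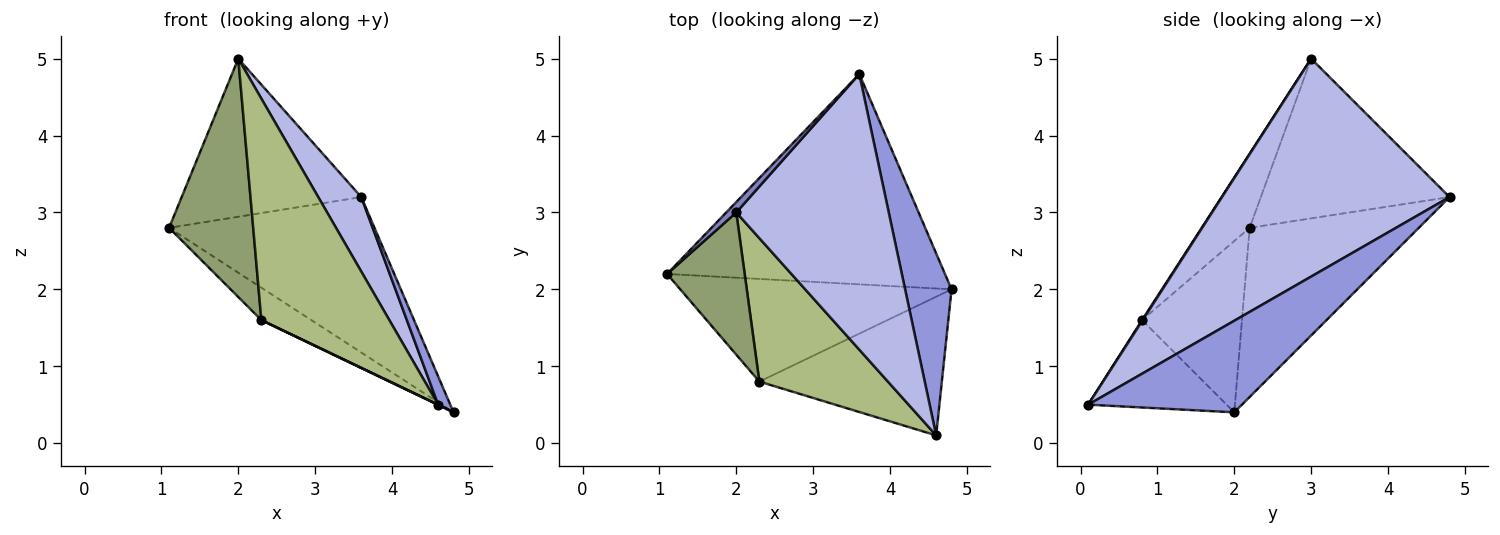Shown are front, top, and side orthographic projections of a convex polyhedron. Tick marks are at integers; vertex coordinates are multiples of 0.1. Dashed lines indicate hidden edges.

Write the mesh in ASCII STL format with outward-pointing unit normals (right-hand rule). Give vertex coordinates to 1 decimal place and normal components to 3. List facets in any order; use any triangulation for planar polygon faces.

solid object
 facet normal -0.440 0.534 -0.722
  outer loop
   vertex 3.6 4.8 3.2
   vertex 4.8 2.0 0.4
   vertex 1.1 2.2 2.8
  endloop
 endfacet
 facet normal -0.724 0.689 0.046
  outer loop
   vertex 2.0 3.0 5.0
   vertex 3.6 4.8 3.2
   vertex 1.1 2.2 2.8
  endloop
 endfacet
 facet normal 0.890 -0.070 0.451
  outer loop
   vertex 4.6 0.1 0.5
   vertex 4.8 2.0 0.4
   vertex 3.6 4.8 3.2
  endloop
 endfacet
 facet normal 0.810 -0.153 0.567
  outer loop
   vertex 4.6 0.1 0.5
   vertex 3.6 4.8 3.2
   vertex 2.0 3.0 5.0
  endloop
 endfacet
 facet normal -0.440 -0.771 0.460
  outer loop
   vertex 2.3 0.8 1.6
   vertex 2.0 3.0 5.0
   vertex 1.1 2.2 2.8
  endloop
 endfacet
 facet normal 0.004 -0.839 0.544
  outer loop
   vertex 2.3 0.8 1.6
   vertex 4.6 0.1 0.5
   vertex 2.0 3.0 5.0
  endloop
 endfacet
 facet normal -0.516 0.258 -0.817
  outer loop
   vertex 2.3 0.8 1.6
   vertex 1.1 2.2 2.8
   vertex 4.8 2.0 0.4
  endloop
 endfacet
 facet normal -0.432 -0.002 -0.902
  outer loop
   vertex 2.3 0.8 1.6
   vertex 4.8 2.0 0.4
   vertex 4.6 0.1 0.5
  endloop
 endfacet
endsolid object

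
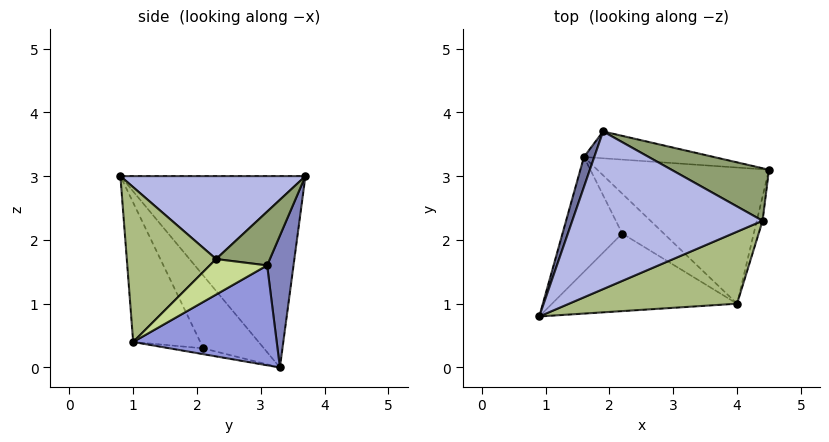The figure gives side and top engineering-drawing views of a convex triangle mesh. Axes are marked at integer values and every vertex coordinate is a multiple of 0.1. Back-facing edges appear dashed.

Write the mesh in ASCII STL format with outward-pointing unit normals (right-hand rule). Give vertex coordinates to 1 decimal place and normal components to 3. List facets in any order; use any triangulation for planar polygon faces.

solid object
 facet normal -0.944 0.326 0.051
  outer loop
   vertex 1.6 3.3 0.0
   vertex 0.9 0.8 3.0
   vertex 1.9 3.7 3.0
  endloop
 endfacet
 facet normal 0.148 0.978 -0.145
  outer loop
   vertex 1.6 3.3 0.0
   vertex 1.9 3.7 3.0
   vertex 4.5 3.1 1.6
  endloop
 endfacet
 facet normal 0.471 0.351 -0.810
  outer loop
   vertex 4.0 1.0 0.4
   vertex 1.6 3.3 0.0
   vertex 4.5 3.1 1.6
  endloop
 endfacet
 facet normal 0.396 -0.136 0.908
  outer loop
   vertex 4.4 2.3 1.7
   vertex 1.9 3.7 3.0
   vertex 0.9 0.8 3.0
  endloop
 endfacet
 facet normal 0.482 0.049 0.875
  outer loop
   vertex 4.4 2.3 1.7
   vertex 4.5 3.1 1.6
   vertex 1.9 3.7 3.0
  endloop
 endfacet
 facet normal 0.493 -0.686 0.535
  outer loop
   vertex 4.4 2.3 1.7
   vertex 0.9 0.8 3.0
   vertex 4.0 1.0 0.4
  endloop
 endfacet
 facet normal 0.977 -0.142 -0.159
  outer loop
   vertex 4.4 2.3 1.7
   vertex 4.0 1.0 0.4
   vertex 4.5 3.1 1.6
  endloop
 endfacet
 facet normal -0.679 -0.479 -0.557
  outer loop
   vertex 2.2 2.1 0.3
   vertex 0.9 0.8 3.0
   vertex 1.6 3.3 0.0
  endloop
 endfacet
 facet normal -0.413 -0.726 -0.549
  outer loop
   vertex 2.2 2.1 0.3
   vertex 4.0 1.0 0.4
   vertex 0.9 0.8 3.0
  endloop
 endfacet
 facet normal -0.132 -0.302 -0.944
  outer loop
   vertex 2.2 2.1 0.3
   vertex 1.6 3.3 0.0
   vertex 4.0 1.0 0.4
  endloop
 endfacet
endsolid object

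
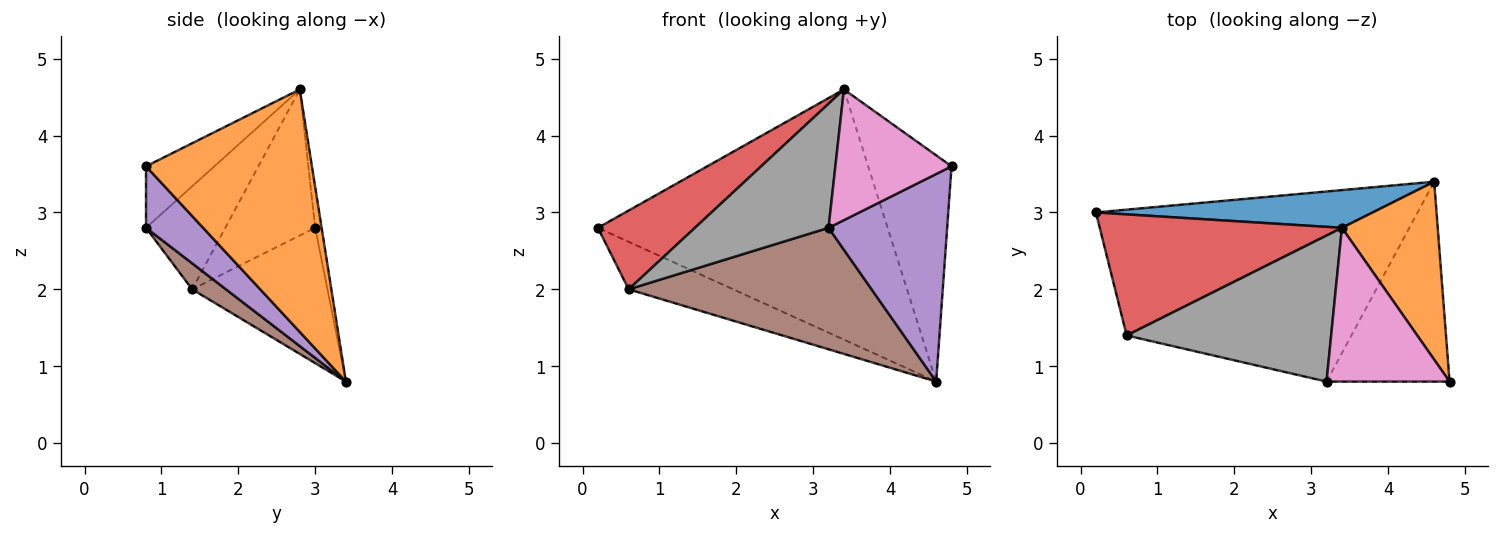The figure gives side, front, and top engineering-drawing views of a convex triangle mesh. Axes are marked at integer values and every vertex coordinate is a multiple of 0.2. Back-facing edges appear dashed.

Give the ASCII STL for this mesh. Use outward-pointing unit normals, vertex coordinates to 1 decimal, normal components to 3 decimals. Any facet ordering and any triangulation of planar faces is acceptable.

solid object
 facet normal -0.022 0.989 0.149
  outer loop
   vertex 3.4 2.8 4.6
   vertex 4.6 3.4 0.8
   vertex 0.2 3.0 2.8
  endloop
 endfacet
 facet normal 0.843 0.423 0.333
  outer loop
   vertex 3.4 2.8 4.6
   vertex 4.8 0.8 3.6
   vertex 4.6 3.4 0.8
  endloop
 endfacet
 facet normal -0.416 0.321 -0.851
  outer loop
   vertex 0.6 1.4 2.0
   vertex 0.2 3.0 2.8
   vertex 4.6 3.4 0.8
  endloop
 endfacet
 facet normal -0.451 -0.487 0.748
  outer loop
   vertex 0.6 1.4 2.0
   vertex 3.4 2.8 4.6
   vertex 0.2 3.0 2.8
  endloop
 endfacet
 facet normal 0.328 -0.681 -0.655
  outer loop
   vertex 3.2 0.8 2.8
   vertex 4.6 3.4 0.8
   vertex 4.8 0.8 3.6
  endloop
 endfacet
 facet normal 0.089 -0.637 -0.766
  outer loop
   vertex 3.2 0.8 2.8
   vertex 0.6 1.4 2.0
   vertex 4.6 3.4 0.8
  endloop
 endfacet
 facet normal -0.356 -0.605 0.712
  outer loop
   vertex 3.2 0.8 2.8
   vertex 4.8 0.8 3.6
   vertex 3.4 2.8 4.6
  endloop
 endfacet
 facet normal -0.358 -0.604 0.711
  outer loop
   vertex 3.2 0.8 2.8
   vertex 3.4 2.8 4.6
   vertex 0.6 1.4 2.0
  endloop
 endfacet
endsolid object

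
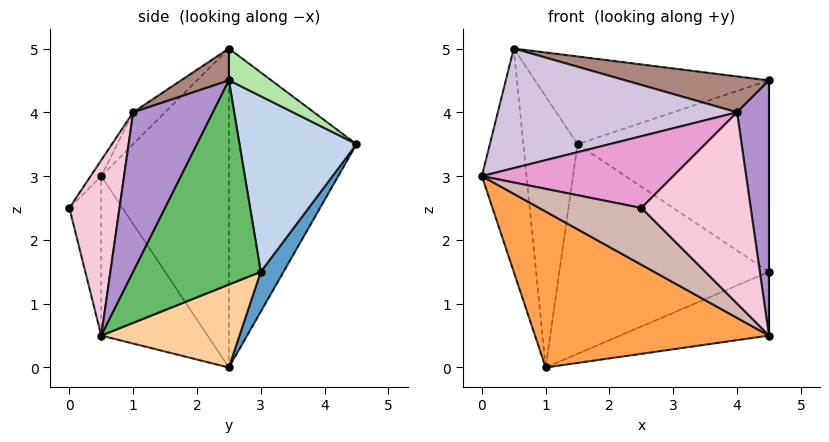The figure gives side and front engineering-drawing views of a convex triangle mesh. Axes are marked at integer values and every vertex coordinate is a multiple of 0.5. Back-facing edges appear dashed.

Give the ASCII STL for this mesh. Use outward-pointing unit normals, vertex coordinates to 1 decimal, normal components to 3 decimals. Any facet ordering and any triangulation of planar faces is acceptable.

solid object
 facet normal 0.093 0.859 -0.504
  outer loop
   vertex 1.0 2.5 0.0
   vertex 1.5 4.5 3.5
   vertex 4.5 3.0 1.5
  endloop
 endfacet
 facet normal 0.516 0.845 0.141
  outer loop
   vertex 4.5 2.5 4.5
   vertex 4.5 3.0 1.5
   vertex 1.5 4.5 3.5
  endloop
 endfacet
 facet normal -0.332 -0.730 -0.597
  outer loop
   vertex 4.5 0.5 0.5
   vertex 0.0 0.5 3.0
   vertex 1.0 2.5 0.0
  endloop
 endfacet
 facet normal 0.326 0.351 -0.878
  outer loop
   vertex 4.5 0.5 0.5
   vertex 1.0 2.5 0.0
   vertex 4.5 3.0 1.5
  endloop
 endfacet
 facet normal 1.000 0.000 0.000
  outer loop
   vertex 4.5 0.5 0.5
   vertex 4.5 3.0 1.5
   vertex 4.5 2.5 4.5
  endloop
 endfacet
 facet normal 0.102 0.564 0.820
  outer loop
   vertex 0.5 2.5 5.0
   vertex 4.5 2.5 4.5
   vertex 1.5 4.5 3.5
  endloop
 endfacet
 facet normal -0.940 0.329 -0.094
  outer loop
   vertex 0.5 2.5 5.0
   vertex 1.0 2.5 0.0
   vertex 0.0 0.5 3.0
  endloop
 endfacet
 facet normal -0.916 0.389 -0.092
  outer loop
   vertex 0.5 2.5 5.0
   vertex 1.5 4.5 3.5
   vertex 1.0 2.5 0.0
  endloop
 endfacet
 facet normal 0.913 -0.365 0.183
  outer loop
   vertex 4.0 1.0 4.0
   vertex 4.5 0.5 0.5
   vertex 4.5 2.5 4.5
  endloop
 endfacet
 facet normal -0.092 -0.692 0.716
  outer loop
   vertex 4.0 1.0 4.0
   vertex 0.5 2.5 5.0
   vertex 0.0 0.5 3.0
  endloop
 endfacet
 facet normal 0.116 -0.349 0.930
  outer loop
   vertex 4.0 1.0 4.0
   vertex 4.5 2.5 4.5
   vertex 0.5 2.5 5.0
  endloop
 endfacet
 facet normal -0.263 -0.841 -0.473
  outer loop
   vertex 2.5 0.0 2.5
   vertex 0.0 0.5 3.0
   vertex 4.5 0.5 0.5
  endloop
 endfacet
 facet normal -0.045 -0.810 0.585
  outer loop
   vertex 2.5 0.0 2.5
   vertex 4.0 1.0 4.0
   vertex 0.0 0.5 3.0
  endloop
 endfacet
 facet normal 0.409 -0.893 0.186
  outer loop
   vertex 2.5 0.0 2.5
   vertex 4.5 0.5 0.5
   vertex 4.0 1.0 4.0
  endloop
 endfacet
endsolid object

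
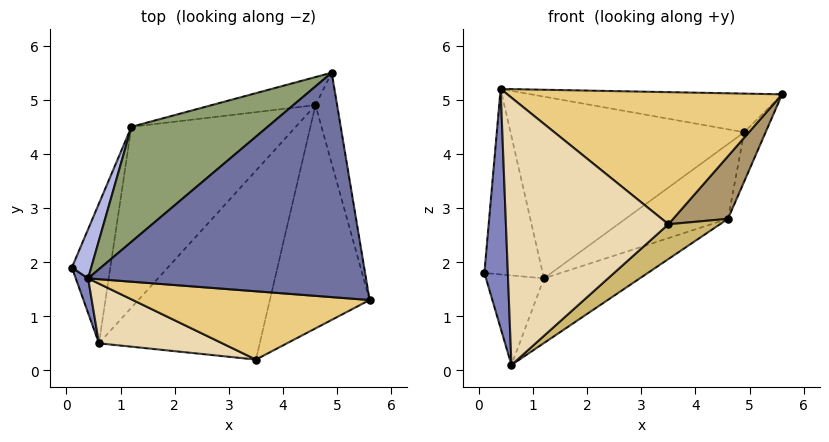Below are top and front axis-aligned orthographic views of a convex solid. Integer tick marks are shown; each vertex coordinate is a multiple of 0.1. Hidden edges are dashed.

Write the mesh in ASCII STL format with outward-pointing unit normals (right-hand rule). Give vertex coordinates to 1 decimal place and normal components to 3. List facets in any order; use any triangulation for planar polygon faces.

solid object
 facet normal 0.032 0.169 0.985
  outer loop
   vertex 0.4 1.7 5.2
   vertex 5.6 1.3 5.1
   vertex 4.9 5.5 4.4
  endloop
 endfacet
 facet normal -0.916 -0.397 0.057
  outer loop
   vertex 0.6 0.5 0.1
   vertex 0.4 1.7 5.2
   vertex 0.1 1.9 1.8
  endloop
 endfacet
 facet normal -0.804 0.321 -0.501
  outer loop
   vertex 1.2 4.5 1.7
   vertex 0.6 0.5 0.1
   vertex 0.1 1.9 1.8
  endloop
 endfacet
 facet normal -0.915 0.391 0.104
  outer loop
   vertex 1.2 4.5 1.7
   vertex 0.1 1.9 1.8
   vertex 0.4 1.7 5.2
  endloop
 endfacet
 facet normal -0.526 0.719 0.455
  outer loop
   vertex 1.2 4.5 1.7
   vertex 0.4 1.7 5.2
   vertex 4.9 5.5 4.4
  endloop
 endfacet
 facet normal 0.966 0.123 -0.227
  outer loop
   vertex 4.6 4.9 2.8
   vertex 4.9 5.5 4.4
   vertex 5.6 1.3 5.1
  endloop
 endfacet
 facet normal 0.004 0.936 -0.352
  outer loop
   vertex 4.6 4.9 2.8
   vertex 1.2 4.5 1.7
   vertex 4.9 5.5 4.4
  endloop
 endfacet
 facet normal 0.256 0.326 -0.910
  outer loop
   vertex 4.6 4.9 2.8
   vertex 0.6 0.5 0.1
   vertex 1.2 4.5 1.7
  endloop
 endfacet
 facet normal 0.779 -0.169 -0.604
  outer loop
   vertex 3.5 0.2 2.7
   vertex 4.6 4.9 2.8
   vertex 5.6 1.3 5.1
  endloop
 endfacet
 facet normal 0.653 -0.137 -0.745
  outer loop
   vertex 3.5 0.2 2.7
   vertex 0.6 0.5 0.1
   vertex 4.6 4.9 2.8
  endloop
 endfacet
 facet normal -0.059 -0.887 0.458
  outer loop
   vertex 3.5 0.2 2.7
   vertex 5.6 1.3 5.1
   vertex 0.4 1.7 5.2
  endloop
 endfacet
 facet normal -0.284 -0.936 0.209
  outer loop
   vertex 3.5 0.2 2.7
   vertex 0.4 1.7 5.2
   vertex 0.6 0.5 0.1
  endloop
 endfacet
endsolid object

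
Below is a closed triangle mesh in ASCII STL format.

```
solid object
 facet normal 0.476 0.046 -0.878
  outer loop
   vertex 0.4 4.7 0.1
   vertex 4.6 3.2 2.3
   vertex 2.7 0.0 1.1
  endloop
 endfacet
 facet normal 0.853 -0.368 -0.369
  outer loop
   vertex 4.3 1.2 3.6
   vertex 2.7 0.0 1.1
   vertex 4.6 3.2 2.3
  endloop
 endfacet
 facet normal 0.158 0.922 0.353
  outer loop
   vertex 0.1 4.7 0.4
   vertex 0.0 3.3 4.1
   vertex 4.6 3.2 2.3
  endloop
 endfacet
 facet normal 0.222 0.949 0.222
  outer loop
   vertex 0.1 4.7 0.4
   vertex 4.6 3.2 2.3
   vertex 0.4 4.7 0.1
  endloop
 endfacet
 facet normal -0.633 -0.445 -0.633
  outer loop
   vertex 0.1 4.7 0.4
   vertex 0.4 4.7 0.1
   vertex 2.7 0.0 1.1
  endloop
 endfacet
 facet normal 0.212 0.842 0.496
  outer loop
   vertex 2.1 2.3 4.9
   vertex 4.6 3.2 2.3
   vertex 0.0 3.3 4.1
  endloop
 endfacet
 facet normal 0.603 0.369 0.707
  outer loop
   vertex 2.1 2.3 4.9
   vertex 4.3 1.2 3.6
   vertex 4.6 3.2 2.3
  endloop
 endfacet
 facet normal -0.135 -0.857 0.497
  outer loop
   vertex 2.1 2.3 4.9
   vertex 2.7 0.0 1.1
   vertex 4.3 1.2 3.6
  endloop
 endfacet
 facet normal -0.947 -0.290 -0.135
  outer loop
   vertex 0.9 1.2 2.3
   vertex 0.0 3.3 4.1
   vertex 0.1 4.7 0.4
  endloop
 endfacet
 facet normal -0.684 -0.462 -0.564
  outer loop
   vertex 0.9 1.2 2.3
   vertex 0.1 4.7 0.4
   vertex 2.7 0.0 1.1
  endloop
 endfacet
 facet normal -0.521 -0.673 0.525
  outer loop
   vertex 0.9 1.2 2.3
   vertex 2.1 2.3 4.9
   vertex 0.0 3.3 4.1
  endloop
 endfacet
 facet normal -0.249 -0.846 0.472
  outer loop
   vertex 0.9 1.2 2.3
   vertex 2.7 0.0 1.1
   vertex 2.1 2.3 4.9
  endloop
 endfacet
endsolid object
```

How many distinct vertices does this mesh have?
8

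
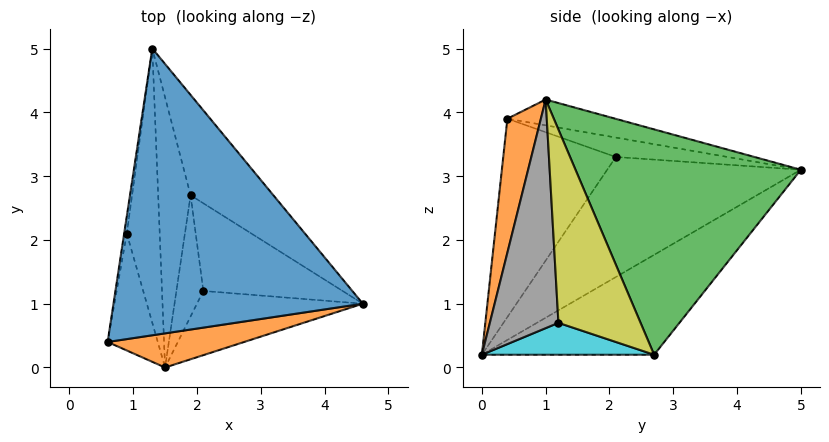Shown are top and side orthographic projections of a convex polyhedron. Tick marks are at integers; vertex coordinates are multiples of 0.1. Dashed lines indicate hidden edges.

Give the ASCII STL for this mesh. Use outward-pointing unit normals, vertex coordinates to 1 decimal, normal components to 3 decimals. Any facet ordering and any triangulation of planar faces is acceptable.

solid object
 facet normal -0.101 0.185 0.977
  outer loop
   vertex 1.3 5.0 3.1
   vertex 0.6 0.4 3.9
   vertex 4.6 1.0 4.2
  endloop
 endfacet
 facet normal 0.137 -0.981 0.139
  outer loop
   vertex 1.5 0.0 0.2
   vertex 4.6 1.0 4.2
   vertex 0.6 0.4 3.9
  endloop
 endfacet
 facet normal 0.776 0.562 -0.285
  outer loop
   vertex 1.9 2.7 0.2
   vertex 1.3 5.0 3.1
   vertex 4.6 1.0 4.2
  endloop
 endfacet
 facet normal -0.942 0.140 -0.306
  outer loop
   vertex 1.9 2.7 0.2
   vertex 1.5 0.0 0.2
   vertex 1.3 5.0 3.1
  endloop
 endfacet
 facet normal -0.983 0.126 -0.133
  outer loop
   vertex 0.9 2.1 3.3
   vertex 0.6 0.4 3.9
   vertex 1.3 5.0 3.1
  endloop
 endfacet
 facet normal -0.966 0.084 -0.244
  outer loop
   vertex 0.9 2.1 3.3
   vertex 1.5 0.0 0.2
   vertex 0.6 0.4 3.9
  endloop
 endfacet
 facet normal -0.958 0.114 -0.263
  outer loop
   vertex 0.9 2.1 3.3
   vertex 1.3 5.0 3.1
   vertex 1.5 0.0 0.2
  endloop
 endfacet
 facet normal 0.799 -0.158 -0.580
  outer loop
   vertex 2.1 1.2 0.7
   vertex 4.6 1.0 4.2
   vertex 1.5 0.0 0.2
  endloop
 endfacet
 facet normal 0.808 -0.086 -0.582
  outer loop
   vertex 2.1 1.2 0.7
   vertex 1.9 2.7 0.2
   vertex 4.6 1.0 4.2
  endloop
 endfacet
 facet normal 0.759 -0.112 -0.641
  outer loop
   vertex 2.1 1.2 0.7
   vertex 1.5 0.0 0.2
   vertex 1.9 2.7 0.2
  endloop
 endfacet
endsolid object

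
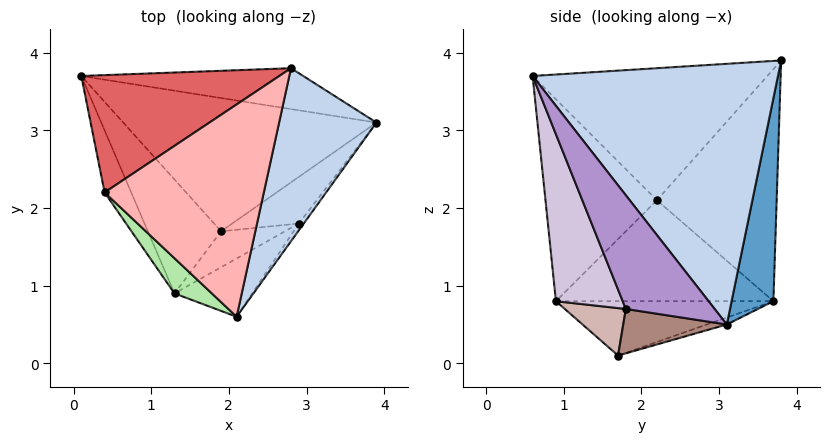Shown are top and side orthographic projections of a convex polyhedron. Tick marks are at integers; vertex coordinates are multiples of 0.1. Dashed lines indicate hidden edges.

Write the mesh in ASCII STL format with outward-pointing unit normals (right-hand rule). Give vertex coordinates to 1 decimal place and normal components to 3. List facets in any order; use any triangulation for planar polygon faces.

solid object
 facet normal 0.142 0.978 -0.155
  outer loop
   vertex 2.8 3.8 3.9
   vertex 3.9 3.1 0.5
   vertex 0.1 3.7 0.8
  endloop
 endfacet
 facet normal 0.914 -0.221 0.341
  outer loop
   vertex 2.8 3.8 3.9
   vertex 2.1 0.6 3.7
   vertex 3.9 3.1 0.5
  endloop
 endfacet
 facet normal -0.026 0.309 -0.951
  outer loop
   vertex 1.9 1.7 0.1
   vertex 0.1 3.7 0.8
   vertex 3.9 3.1 0.5
  endloop
 endfacet
 facet normal -0.578 -0.248 -0.778
  outer loop
   vertex 1.9 1.7 0.1
   vertex 1.3 0.9 0.8
   vertex 0.1 3.7 0.8
  endloop
 endfacet
 facet normal -0.893 -0.383 -0.236
  outer loop
   vertex 0.4 2.2 2.1
   vertex 0.1 3.7 0.8
   vertex 1.3 0.9 0.8
  endloop
 endfacet
 facet normal -0.745 -0.653 0.138
  outer loop
   vertex 0.4 2.2 2.1
   vertex 1.3 0.9 0.8
   vertex 2.1 0.6 3.7
  endloop
 endfacet
 facet normal -0.704 0.380 0.601
  outer loop
   vertex 0.4 2.2 2.1
   vertex 2.8 3.8 3.9
   vertex 0.1 3.7 0.8
  endloop
 endfacet
 facet normal -0.636 0.091 0.767
  outer loop
   vertex 0.4 2.2 2.1
   vertex 2.1 0.6 3.7
   vertex 2.8 3.8 3.9
  endloop
 endfacet
 facet normal 0.790 -0.613 -0.035
  outer loop
   vertex 2.9 1.8 0.7
   vertex 3.9 3.1 0.5
   vertex 2.1 0.6 3.7
  endloop
 endfacet
 facet normal 0.468 -0.856 -0.218
  outer loop
   vertex 2.9 1.8 0.7
   vertex 2.1 0.6 3.7
   vertex 1.3 0.9 0.8
  endloop
 endfacet
 facet normal 0.485 -0.485 -0.728
  outer loop
   vertex 2.9 1.8 0.7
   vertex 1.9 1.7 0.1
   vertex 3.9 3.1 0.5
  endloop
 endfacet
 facet normal 0.391 -0.755 -0.527
  outer loop
   vertex 2.9 1.8 0.7
   vertex 1.3 0.9 0.8
   vertex 1.9 1.7 0.1
  endloop
 endfacet
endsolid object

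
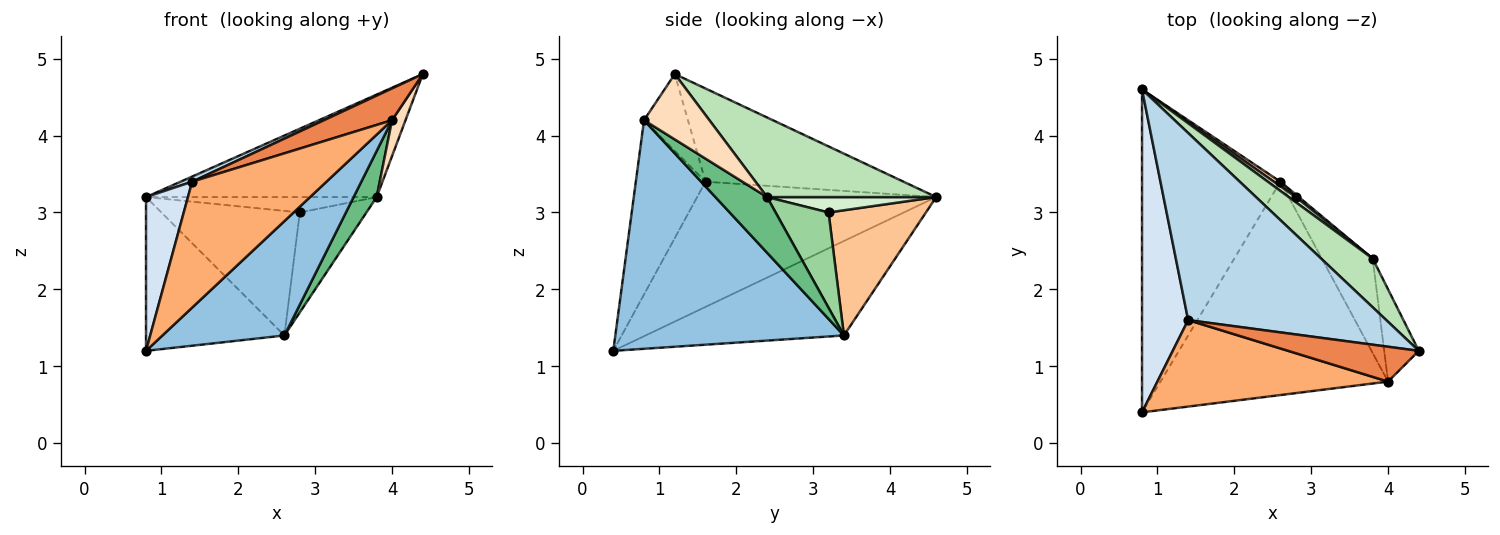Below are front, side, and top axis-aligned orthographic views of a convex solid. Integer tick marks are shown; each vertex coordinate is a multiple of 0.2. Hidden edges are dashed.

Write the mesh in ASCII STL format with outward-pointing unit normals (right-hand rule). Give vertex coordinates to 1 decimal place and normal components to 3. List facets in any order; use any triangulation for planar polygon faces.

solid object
 facet normal -0.525 0.366 -0.769
  outer loop
   vertex 2.6 3.4 1.4
   vertex 0.8 0.4 1.2
   vertex 0.8 4.6 3.2
  endloop
 endfacet
 facet normal 0.663 -0.354 -0.660
  outer loop
   vertex 2.6 3.4 1.4
   vertex 4.0 0.8 4.2
   vertex 0.8 0.4 1.2
  endloop
 endfacet
 facet normal -0.425 -0.025 0.905
  outer loop
   vertex 1.4 1.6 3.4
   vertex 4.4 1.2 4.8
   vertex 0.8 4.6 3.2
  endloop
 endfacet
 facet normal -0.926 -0.162 0.341
  outer loop
   vertex 1.4 1.6 3.4
   vertex 0.8 4.6 3.2
   vertex 0.8 0.4 1.2
  endloop
 endfacet
 facet normal -0.399 -0.618 0.678
  outer loop
   vertex 1.4 1.6 3.4
   vertex 4.0 0.8 4.2
   vertex 4.4 1.2 4.8
  endloop
 endfacet
 facet normal -0.393 -0.758 0.521
  outer loop
   vertex 1.4 1.6 3.4
   vertex 0.8 0.4 1.2
   vertex 4.0 0.8 4.2
  endloop
 endfacet
 facet normal 0.575 0.817 0.030
  outer loop
   vertex 2.8 3.2 3.0
   vertex 2.6 3.4 1.4
   vertex 0.8 4.6 3.2
  endloop
 endfacet
 facet normal 0.870 -0.179 -0.460
  outer loop
   vertex 3.8 2.4 3.2
   vertex 4.4 1.2 4.8
   vertex 4.0 0.8 4.2
  endloop
 endfacet
 facet normal 0.701 -0.313 -0.641
  outer loop
   vertex 3.8 2.4 3.2
   vertex 4.0 0.8 4.2
   vertex 2.6 3.4 1.4
  endloop
 endfacet
 facet normal 0.622 0.783 0.020
  outer loop
   vertex 3.8 2.4 3.2
   vertex 2.6 3.4 1.4
   vertex 2.8 3.2 3.0
  endloop
 endfacet
 facet normal 0.552 0.753 0.358
  outer loop
   vertex 3.8 2.4 3.2
   vertex 0.8 4.6 3.2
   vertex 4.4 1.2 4.8
  endloop
 endfacet
 facet normal 0.571 0.779 0.260
  outer loop
   vertex 3.8 2.4 3.2
   vertex 2.8 3.2 3.0
   vertex 0.8 4.6 3.2
  endloop
 endfacet
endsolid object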